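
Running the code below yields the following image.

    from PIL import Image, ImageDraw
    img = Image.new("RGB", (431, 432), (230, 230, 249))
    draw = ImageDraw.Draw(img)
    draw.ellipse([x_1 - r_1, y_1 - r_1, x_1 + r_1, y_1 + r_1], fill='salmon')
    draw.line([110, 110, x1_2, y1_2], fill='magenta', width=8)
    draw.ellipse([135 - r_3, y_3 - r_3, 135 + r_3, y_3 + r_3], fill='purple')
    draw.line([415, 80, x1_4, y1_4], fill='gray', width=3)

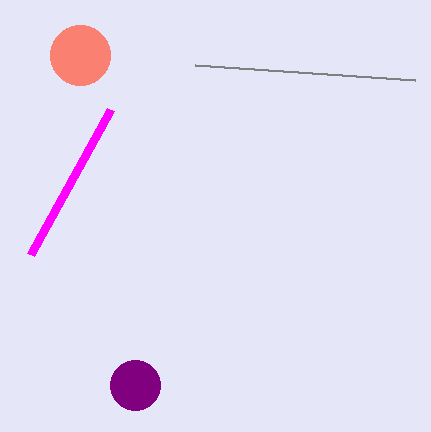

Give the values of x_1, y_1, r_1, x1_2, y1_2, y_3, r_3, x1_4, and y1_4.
x_1 = 80, y_1 = 55, r_1 = 30, x1_2 = 30, y1_2 = 255, y_3 = 385, r_3 = 25, x1_4 = 195, y1_4 = 65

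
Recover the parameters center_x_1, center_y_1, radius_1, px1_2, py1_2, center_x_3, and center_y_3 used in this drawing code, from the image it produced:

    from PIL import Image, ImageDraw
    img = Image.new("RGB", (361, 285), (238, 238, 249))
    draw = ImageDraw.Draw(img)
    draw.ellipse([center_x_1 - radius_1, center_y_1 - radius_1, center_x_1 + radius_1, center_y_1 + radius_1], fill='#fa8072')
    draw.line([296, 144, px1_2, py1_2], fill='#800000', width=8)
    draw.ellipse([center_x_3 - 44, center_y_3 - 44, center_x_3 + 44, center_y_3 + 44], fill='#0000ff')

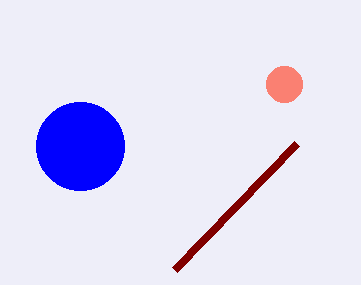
center_x_1 = 284, center_y_1 = 84, radius_1 = 18, px1_2 = 174, py1_2 = 270, center_x_3 = 80, center_y_3 = 146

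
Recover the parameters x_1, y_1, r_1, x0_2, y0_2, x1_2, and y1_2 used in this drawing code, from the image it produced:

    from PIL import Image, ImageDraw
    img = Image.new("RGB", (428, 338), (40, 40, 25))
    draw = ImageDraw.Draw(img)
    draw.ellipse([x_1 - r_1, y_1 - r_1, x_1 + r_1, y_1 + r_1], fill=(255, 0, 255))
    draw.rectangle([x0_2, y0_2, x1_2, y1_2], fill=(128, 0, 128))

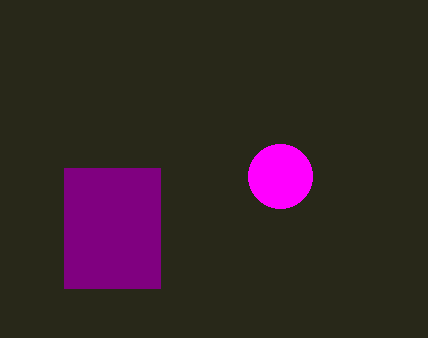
x_1 = 280; y_1 = 176; r_1 = 32; x0_2 = 64; y0_2 = 168; x1_2 = 160; y1_2 = 288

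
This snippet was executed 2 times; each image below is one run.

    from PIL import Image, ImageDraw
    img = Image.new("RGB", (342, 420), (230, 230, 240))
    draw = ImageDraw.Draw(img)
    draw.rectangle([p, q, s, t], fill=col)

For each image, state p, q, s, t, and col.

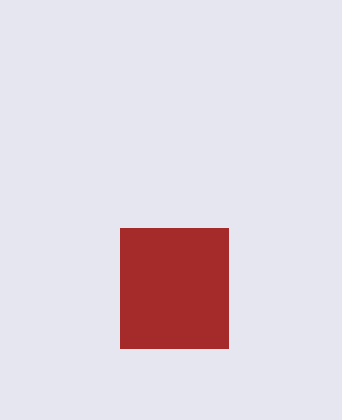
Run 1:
p = 120
q = 228
s = 228
t = 348
col = 'brown'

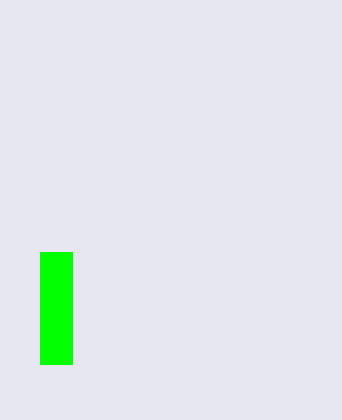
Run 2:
p = 40
q = 252
s = 72
t = 364
col = 'lime'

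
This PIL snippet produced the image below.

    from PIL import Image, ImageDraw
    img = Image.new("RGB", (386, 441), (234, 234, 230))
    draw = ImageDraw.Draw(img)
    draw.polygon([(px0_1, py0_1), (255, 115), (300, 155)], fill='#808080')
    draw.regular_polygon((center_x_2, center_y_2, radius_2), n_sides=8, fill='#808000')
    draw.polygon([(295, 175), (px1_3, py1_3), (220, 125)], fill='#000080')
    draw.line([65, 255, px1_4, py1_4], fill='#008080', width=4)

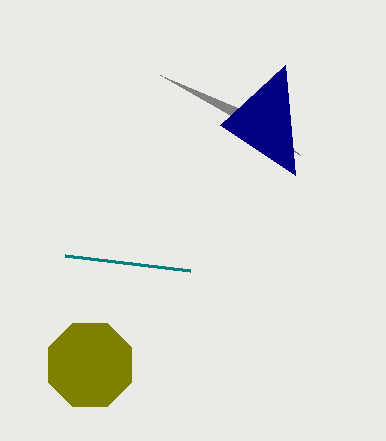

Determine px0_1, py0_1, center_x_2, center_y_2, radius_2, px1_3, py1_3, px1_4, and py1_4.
px0_1 = 160, py0_1 = 75, center_x_2 = 90, center_y_2 = 365, radius_2 = 45, px1_3 = 285, py1_3 = 65, px1_4 = 190, py1_4 = 270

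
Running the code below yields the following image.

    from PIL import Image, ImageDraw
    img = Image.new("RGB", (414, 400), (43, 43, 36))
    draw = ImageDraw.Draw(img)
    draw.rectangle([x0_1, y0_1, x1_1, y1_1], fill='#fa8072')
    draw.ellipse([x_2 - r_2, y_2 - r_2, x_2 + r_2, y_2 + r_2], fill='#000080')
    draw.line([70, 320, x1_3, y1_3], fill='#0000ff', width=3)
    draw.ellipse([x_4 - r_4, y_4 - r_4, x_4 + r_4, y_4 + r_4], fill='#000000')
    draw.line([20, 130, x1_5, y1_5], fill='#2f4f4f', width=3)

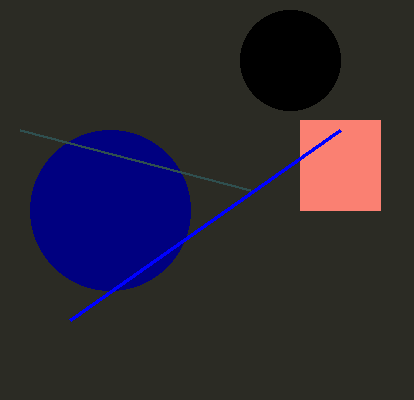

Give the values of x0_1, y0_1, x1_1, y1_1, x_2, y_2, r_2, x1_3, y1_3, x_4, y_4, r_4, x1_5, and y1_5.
x0_1 = 300; y0_1 = 120; x1_1 = 380; y1_1 = 210; x_2 = 110; y_2 = 210; r_2 = 80; x1_3 = 340; y1_3 = 130; x_4 = 290; y_4 = 60; r_4 = 50; x1_5 = 250; y1_5 = 190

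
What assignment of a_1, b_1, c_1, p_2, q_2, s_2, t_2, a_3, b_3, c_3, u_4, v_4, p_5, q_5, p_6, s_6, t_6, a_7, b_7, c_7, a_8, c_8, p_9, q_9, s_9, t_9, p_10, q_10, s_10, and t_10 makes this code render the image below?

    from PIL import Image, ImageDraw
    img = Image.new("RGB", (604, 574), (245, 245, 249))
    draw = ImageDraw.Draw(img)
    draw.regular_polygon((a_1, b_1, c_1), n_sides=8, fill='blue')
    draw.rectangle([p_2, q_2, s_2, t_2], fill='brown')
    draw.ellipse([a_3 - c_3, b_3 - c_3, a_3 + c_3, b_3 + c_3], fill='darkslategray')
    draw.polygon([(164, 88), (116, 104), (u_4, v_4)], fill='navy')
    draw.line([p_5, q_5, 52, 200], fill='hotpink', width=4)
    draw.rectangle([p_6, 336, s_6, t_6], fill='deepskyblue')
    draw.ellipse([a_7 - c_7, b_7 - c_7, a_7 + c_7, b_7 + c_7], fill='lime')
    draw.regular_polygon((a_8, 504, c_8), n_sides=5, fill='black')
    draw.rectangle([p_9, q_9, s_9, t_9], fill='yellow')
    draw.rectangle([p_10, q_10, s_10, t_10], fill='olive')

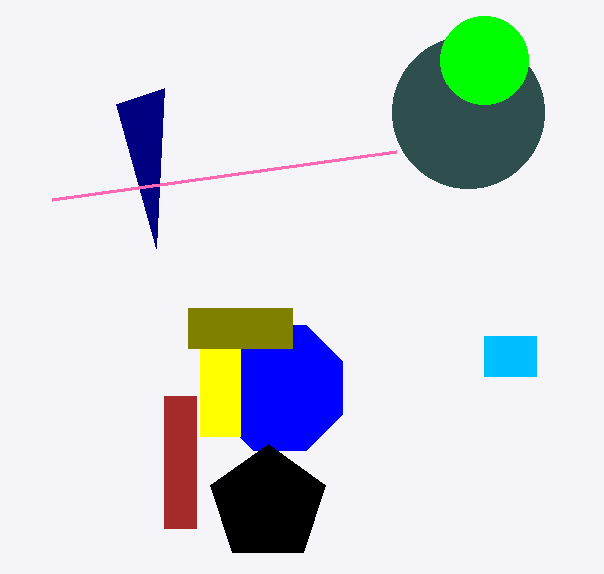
a_1 = 280; b_1 = 388; c_1 = 68; p_2 = 164; q_2 = 396; s_2 = 196; t_2 = 528; a_3 = 468; b_3 = 112; c_3 = 76; u_4 = 156; v_4 = 248; p_5 = 396; q_5 = 152; p_6 = 484; s_6 = 536; t_6 = 376; a_7 = 484; b_7 = 60; c_7 = 44; a_8 = 268; c_8 = 60; p_9 = 200; q_9 = 308; s_9 = 240; t_9 = 436; p_10 = 188; q_10 = 308; s_10 = 292; t_10 = 348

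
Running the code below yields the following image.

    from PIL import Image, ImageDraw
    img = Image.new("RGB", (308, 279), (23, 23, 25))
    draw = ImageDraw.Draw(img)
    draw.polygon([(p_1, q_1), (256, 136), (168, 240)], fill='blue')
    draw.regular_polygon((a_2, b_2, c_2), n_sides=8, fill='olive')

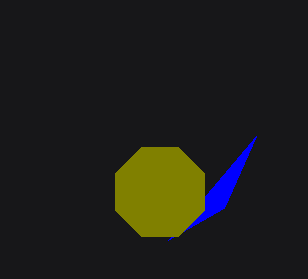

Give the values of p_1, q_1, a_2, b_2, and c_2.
p_1 = 224
q_1 = 208
a_2 = 160
b_2 = 192
c_2 = 48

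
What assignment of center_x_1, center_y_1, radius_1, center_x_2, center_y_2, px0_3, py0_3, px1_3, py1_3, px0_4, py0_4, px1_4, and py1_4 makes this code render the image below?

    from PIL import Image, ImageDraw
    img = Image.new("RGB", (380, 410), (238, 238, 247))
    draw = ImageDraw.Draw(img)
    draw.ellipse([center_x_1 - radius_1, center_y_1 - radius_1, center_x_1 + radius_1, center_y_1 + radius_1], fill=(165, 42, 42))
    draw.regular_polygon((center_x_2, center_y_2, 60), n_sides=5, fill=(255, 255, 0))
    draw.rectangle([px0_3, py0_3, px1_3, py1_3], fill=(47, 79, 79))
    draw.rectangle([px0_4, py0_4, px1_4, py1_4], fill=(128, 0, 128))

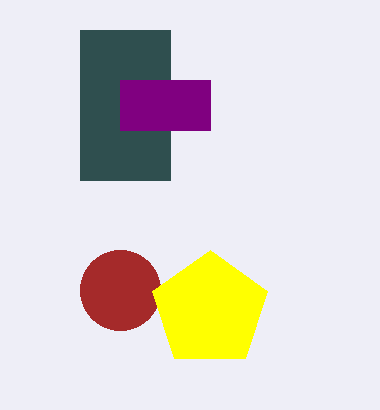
center_x_1 = 120
center_y_1 = 290
radius_1 = 40
center_x_2 = 210
center_y_2 = 310
px0_3 = 80
py0_3 = 30
px1_3 = 170
py1_3 = 180
px0_4 = 120
py0_4 = 80
px1_4 = 210
py1_4 = 130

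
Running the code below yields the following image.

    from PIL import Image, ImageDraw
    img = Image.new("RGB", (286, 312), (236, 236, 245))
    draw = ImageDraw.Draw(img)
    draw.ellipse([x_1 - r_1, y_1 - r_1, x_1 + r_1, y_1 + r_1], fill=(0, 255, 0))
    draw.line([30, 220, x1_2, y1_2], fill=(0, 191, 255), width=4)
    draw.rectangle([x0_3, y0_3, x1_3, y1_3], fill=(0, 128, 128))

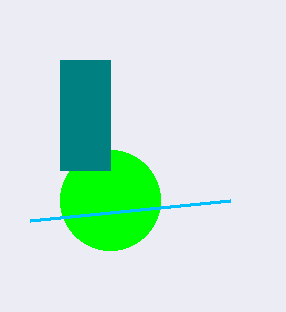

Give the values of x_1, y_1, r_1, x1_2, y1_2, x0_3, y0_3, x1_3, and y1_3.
x_1 = 110; y_1 = 200; r_1 = 50; x1_2 = 230; y1_2 = 200; x0_3 = 60; y0_3 = 60; x1_3 = 110; y1_3 = 170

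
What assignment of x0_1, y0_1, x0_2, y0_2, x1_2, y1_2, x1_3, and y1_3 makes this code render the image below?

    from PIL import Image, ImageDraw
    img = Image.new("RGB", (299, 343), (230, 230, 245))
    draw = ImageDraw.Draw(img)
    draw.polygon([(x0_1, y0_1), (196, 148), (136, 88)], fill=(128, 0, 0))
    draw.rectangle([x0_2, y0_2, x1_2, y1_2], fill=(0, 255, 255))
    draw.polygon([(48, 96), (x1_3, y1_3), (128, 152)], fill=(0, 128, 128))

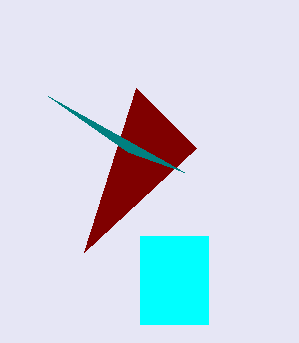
x0_1 = 84; y0_1 = 252; x0_2 = 140; y0_2 = 236; x1_2 = 208; y1_2 = 324; x1_3 = 184; y1_3 = 172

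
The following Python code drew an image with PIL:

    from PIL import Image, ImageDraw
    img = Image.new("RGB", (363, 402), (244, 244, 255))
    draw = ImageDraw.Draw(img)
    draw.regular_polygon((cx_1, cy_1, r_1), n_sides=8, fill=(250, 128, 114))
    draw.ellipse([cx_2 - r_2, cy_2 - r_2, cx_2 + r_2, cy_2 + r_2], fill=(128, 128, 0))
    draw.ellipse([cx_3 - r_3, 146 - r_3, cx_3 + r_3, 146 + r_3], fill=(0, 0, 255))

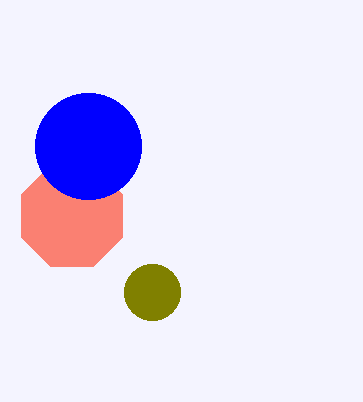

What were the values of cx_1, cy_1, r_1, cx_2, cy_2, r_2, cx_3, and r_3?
cx_1 = 72; cy_1 = 216; r_1 = 55; cx_2 = 152; cy_2 = 292; r_2 = 28; cx_3 = 88; r_3 = 53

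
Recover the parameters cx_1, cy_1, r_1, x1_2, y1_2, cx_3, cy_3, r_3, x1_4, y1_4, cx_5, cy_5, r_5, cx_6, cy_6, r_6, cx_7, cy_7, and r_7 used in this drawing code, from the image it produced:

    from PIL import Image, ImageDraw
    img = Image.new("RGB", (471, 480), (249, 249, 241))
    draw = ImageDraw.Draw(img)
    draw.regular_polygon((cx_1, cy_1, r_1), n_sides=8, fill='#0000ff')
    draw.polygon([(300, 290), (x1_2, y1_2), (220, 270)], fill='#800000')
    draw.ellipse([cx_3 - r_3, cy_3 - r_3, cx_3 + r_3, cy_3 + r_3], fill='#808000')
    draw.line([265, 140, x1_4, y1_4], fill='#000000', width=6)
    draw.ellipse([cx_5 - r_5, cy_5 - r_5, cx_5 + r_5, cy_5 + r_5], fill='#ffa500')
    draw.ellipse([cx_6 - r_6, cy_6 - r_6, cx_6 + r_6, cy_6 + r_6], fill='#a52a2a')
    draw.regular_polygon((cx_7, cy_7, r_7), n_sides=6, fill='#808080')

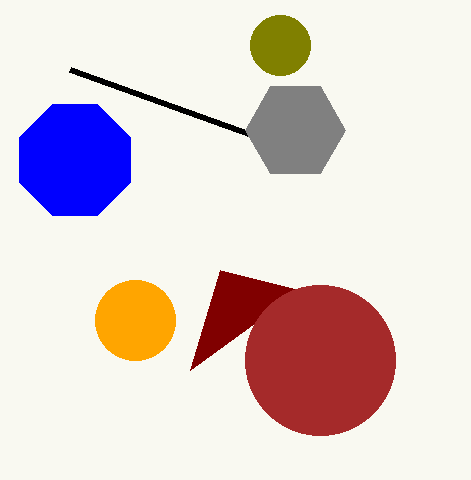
cx_1 = 75
cy_1 = 160
r_1 = 60
x1_2 = 190
y1_2 = 370
cx_3 = 280
cy_3 = 45
r_3 = 30
x1_4 = 70
y1_4 = 70
cx_5 = 135
cy_5 = 320
r_5 = 40
cx_6 = 320
cy_6 = 360
r_6 = 75
cx_7 = 295
cy_7 = 130
r_7 = 50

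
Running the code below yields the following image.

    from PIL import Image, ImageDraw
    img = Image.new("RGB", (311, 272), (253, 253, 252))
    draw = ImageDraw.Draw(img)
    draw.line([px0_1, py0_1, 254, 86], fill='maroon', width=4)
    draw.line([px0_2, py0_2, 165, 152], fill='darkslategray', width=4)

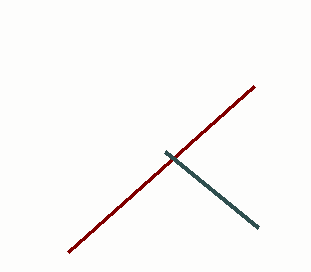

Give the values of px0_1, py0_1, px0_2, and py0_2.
px0_1 = 68, py0_1 = 252, px0_2 = 258, py0_2 = 228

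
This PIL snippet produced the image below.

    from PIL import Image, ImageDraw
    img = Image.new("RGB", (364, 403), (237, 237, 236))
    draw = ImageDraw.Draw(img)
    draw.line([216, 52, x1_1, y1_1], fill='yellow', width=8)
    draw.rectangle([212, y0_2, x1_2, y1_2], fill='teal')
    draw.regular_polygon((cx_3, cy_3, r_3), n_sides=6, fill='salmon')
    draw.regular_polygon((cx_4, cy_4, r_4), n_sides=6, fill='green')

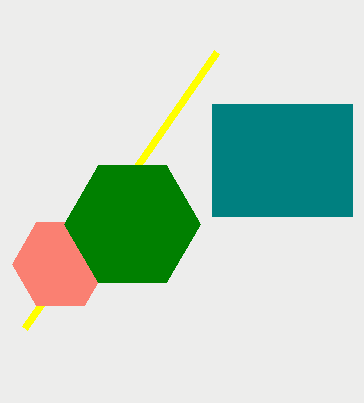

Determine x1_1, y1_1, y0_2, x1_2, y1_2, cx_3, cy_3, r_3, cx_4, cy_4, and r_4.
x1_1 = 24, y1_1 = 328, y0_2 = 104, x1_2 = 352, y1_2 = 216, cx_3 = 60, cy_3 = 264, r_3 = 48, cx_4 = 132, cy_4 = 224, r_4 = 68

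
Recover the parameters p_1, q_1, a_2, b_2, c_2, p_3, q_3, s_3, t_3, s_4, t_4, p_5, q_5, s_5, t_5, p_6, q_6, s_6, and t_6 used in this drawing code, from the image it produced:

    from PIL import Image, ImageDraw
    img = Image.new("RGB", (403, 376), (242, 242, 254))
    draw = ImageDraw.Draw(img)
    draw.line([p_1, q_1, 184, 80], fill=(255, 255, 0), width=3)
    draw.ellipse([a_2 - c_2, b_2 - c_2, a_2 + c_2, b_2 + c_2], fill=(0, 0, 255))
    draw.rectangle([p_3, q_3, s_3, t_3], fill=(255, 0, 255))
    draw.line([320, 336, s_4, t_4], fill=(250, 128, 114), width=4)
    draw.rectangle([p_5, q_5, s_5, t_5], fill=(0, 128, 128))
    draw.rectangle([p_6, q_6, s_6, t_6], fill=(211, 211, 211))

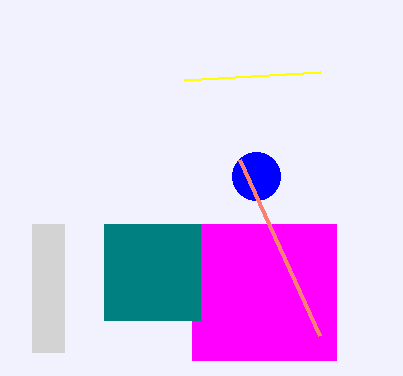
p_1 = 320
q_1 = 72
a_2 = 256
b_2 = 176
c_2 = 24
p_3 = 192
q_3 = 224
s_3 = 336
t_3 = 360
s_4 = 240
t_4 = 160
p_5 = 104
q_5 = 224
s_5 = 200
t_5 = 320
p_6 = 32
q_6 = 224
s_6 = 64
t_6 = 352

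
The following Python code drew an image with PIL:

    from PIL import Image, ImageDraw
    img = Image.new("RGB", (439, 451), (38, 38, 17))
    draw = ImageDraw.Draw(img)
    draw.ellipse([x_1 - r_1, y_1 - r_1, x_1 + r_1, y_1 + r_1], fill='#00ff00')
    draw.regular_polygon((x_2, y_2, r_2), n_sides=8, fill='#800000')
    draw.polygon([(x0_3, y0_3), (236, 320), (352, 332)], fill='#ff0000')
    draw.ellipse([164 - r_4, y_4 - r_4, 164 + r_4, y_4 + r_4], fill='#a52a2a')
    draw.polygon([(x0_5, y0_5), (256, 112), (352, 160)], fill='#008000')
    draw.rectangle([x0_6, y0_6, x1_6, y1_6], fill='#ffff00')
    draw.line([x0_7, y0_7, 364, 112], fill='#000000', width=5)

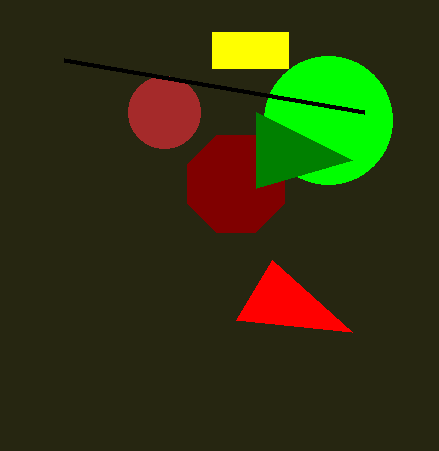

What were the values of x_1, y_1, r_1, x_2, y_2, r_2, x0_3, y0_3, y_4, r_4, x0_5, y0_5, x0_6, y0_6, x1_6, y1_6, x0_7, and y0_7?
x_1 = 328, y_1 = 120, r_1 = 64, x_2 = 236, y_2 = 184, r_2 = 52, x0_3 = 272, y0_3 = 260, y_4 = 112, r_4 = 36, x0_5 = 256, y0_5 = 188, x0_6 = 212, y0_6 = 32, x1_6 = 288, y1_6 = 68, x0_7 = 64, y0_7 = 60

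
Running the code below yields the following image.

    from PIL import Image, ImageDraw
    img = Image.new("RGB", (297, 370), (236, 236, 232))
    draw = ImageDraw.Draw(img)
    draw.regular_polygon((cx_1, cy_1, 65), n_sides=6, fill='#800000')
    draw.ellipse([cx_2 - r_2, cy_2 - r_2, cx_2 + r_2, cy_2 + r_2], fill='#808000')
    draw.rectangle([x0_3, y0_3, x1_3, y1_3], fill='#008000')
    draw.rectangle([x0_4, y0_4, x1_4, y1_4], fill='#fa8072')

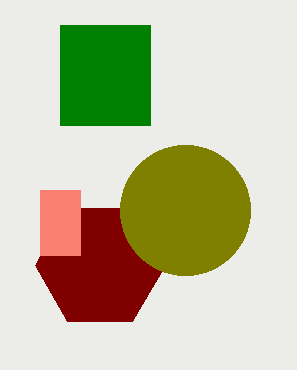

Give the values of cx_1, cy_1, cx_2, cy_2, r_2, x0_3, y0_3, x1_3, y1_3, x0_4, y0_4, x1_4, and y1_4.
cx_1 = 100
cy_1 = 265
cx_2 = 185
cy_2 = 210
r_2 = 65
x0_3 = 60
y0_3 = 25
x1_3 = 150
y1_3 = 125
x0_4 = 40
y0_4 = 190
x1_4 = 80
y1_4 = 255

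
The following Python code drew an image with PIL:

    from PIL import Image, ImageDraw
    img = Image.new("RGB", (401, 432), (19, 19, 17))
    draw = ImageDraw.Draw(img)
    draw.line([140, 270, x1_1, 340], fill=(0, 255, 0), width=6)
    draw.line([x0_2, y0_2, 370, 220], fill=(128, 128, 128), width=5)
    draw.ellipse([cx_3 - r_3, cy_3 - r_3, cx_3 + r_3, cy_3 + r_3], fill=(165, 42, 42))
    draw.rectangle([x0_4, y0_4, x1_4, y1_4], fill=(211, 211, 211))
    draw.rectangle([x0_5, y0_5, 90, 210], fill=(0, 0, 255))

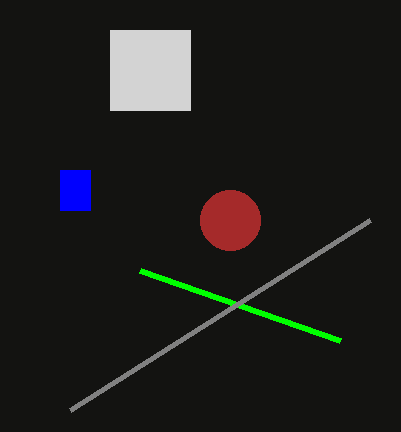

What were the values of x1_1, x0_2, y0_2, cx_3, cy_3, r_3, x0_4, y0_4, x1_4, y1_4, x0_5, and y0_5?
x1_1 = 340, x0_2 = 70, y0_2 = 410, cx_3 = 230, cy_3 = 220, r_3 = 30, x0_4 = 110, y0_4 = 30, x1_4 = 190, y1_4 = 110, x0_5 = 60, y0_5 = 170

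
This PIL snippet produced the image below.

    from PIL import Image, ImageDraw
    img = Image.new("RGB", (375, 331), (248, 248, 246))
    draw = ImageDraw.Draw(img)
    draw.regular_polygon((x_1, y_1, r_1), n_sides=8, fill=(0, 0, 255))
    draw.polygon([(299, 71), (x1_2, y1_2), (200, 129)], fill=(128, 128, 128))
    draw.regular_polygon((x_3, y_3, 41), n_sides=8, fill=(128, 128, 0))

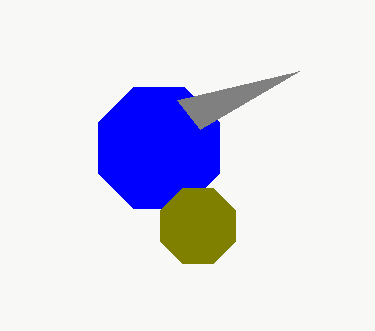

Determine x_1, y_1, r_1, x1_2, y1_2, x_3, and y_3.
x_1 = 159; y_1 = 148; r_1 = 66; x1_2 = 177; y1_2 = 100; x_3 = 198; y_3 = 226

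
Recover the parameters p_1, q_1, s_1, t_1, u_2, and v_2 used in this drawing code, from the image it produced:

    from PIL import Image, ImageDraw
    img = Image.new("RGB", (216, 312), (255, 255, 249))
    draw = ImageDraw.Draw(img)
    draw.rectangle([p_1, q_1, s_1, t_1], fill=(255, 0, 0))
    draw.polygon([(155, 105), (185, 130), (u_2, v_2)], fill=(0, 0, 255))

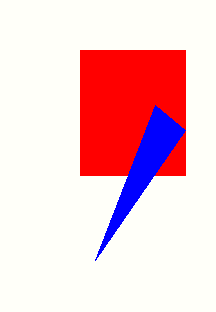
p_1 = 80, q_1 = 50, s_1 = 185, t_1 = 175, u_2 = 95, v_2 = 260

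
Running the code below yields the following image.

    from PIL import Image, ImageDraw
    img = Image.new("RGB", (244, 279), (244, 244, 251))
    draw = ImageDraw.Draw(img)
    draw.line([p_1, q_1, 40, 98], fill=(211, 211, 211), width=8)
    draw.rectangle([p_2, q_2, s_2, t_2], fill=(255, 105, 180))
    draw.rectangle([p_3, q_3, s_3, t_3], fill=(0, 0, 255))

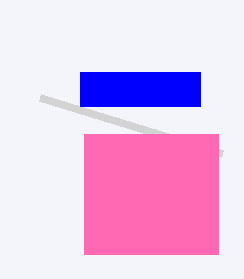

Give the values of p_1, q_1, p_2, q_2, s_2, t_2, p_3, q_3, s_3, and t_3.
p_1 = 222; q_1 = 154; p_2 = 84; q_2 = 134; s_2 = 218; t_2 = 254; p_3 = 80; q_3 = 72; s_3 = 200; t_3 = 106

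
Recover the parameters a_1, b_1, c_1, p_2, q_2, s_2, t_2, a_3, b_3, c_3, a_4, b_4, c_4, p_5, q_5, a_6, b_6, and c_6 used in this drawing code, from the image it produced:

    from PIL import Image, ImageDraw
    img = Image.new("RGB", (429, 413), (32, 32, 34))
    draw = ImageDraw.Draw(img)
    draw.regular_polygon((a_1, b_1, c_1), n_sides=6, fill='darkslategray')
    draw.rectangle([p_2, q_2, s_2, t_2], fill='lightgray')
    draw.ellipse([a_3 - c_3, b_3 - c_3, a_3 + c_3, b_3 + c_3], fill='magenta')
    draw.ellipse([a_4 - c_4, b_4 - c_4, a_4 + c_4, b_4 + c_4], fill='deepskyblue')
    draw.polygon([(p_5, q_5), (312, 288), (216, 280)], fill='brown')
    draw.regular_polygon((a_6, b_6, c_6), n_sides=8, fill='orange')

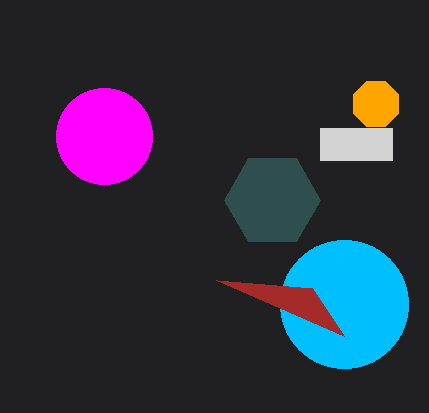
a_1 = 272; b_1 = 200; c_1 = 48; p_2 = 320; q_2 = 128; s_2 = 392; t_2 = 160; a_3 = 104; b_3 = 136; c_3 = 48; a_4 = 344; b_4 = 304; c_4 = 64; p_5 = 344; q_5 = 336; a_6 = 376; b_6 = 104; c_6 = 24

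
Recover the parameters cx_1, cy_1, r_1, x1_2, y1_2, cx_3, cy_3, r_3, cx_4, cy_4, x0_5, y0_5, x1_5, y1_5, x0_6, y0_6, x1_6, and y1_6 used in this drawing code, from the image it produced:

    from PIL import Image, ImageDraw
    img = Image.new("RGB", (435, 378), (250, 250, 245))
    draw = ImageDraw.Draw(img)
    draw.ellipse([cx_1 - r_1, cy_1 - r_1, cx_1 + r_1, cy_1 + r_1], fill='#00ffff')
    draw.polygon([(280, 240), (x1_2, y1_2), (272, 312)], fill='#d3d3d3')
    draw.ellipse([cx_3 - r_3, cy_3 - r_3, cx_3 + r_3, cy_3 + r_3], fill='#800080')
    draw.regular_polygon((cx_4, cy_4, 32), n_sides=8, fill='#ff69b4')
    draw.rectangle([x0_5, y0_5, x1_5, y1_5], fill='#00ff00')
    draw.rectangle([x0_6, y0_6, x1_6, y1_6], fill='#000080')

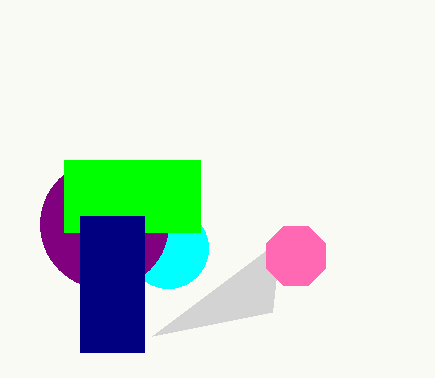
cx_1 = 168
cy_1 = 248
r_1 = 40
x1_2 = 152
y1_2 = 336
cx_3 = 104
cy_3 = 224
r_3 = 64
cx_4 = 296
cy_4 = 256
x0_5 = 64
y0_5 = 160
x1_5 = 200
y1_5 = 232
x0_6 = 80
y0_6 = 216
x1_6 = 144
y1_6 = 352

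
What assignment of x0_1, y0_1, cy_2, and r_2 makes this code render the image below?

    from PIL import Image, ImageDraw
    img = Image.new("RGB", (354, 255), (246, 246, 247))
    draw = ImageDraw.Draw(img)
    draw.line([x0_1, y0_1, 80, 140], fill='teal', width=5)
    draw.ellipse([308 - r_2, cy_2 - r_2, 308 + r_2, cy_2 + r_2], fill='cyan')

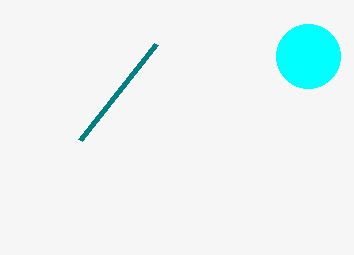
x0_1 = 156
y0_1 = 44
cy_2 = 56
r_2 = 32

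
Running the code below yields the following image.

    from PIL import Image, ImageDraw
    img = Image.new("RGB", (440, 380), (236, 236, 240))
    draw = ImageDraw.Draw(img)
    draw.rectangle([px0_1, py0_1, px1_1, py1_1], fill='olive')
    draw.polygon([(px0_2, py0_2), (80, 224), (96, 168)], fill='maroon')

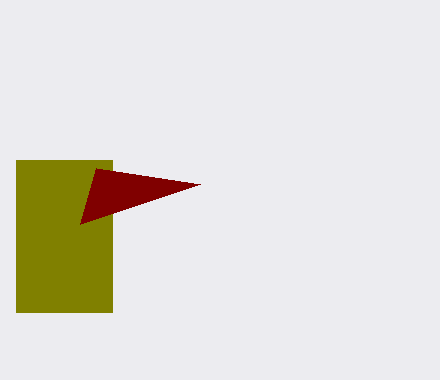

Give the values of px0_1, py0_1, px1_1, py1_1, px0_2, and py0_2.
px0_1 = 16
py0_1 = 160
px1_1 = 112
py1_1 = 312
px0_2 = 200
py0_2 = 184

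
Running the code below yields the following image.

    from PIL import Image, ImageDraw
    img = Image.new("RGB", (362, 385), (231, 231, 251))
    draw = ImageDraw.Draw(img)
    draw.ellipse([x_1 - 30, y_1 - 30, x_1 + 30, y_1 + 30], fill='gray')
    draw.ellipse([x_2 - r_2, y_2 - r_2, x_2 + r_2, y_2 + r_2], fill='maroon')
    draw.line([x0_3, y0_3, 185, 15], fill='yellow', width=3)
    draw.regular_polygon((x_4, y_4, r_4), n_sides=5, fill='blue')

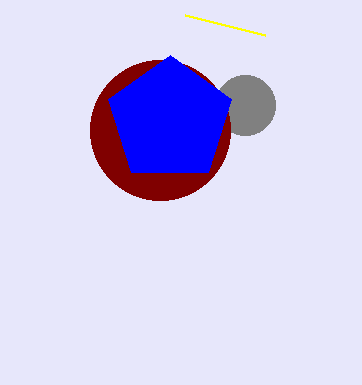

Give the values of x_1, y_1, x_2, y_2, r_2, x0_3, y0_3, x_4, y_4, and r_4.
x_1 = 245, y_1 = 105, x_2 = 160, y_2 = 130, r_2 = 70, x0_3 = 265, y0_3 = 35, x_4 = 170, y_4 = 120, r_4 = 65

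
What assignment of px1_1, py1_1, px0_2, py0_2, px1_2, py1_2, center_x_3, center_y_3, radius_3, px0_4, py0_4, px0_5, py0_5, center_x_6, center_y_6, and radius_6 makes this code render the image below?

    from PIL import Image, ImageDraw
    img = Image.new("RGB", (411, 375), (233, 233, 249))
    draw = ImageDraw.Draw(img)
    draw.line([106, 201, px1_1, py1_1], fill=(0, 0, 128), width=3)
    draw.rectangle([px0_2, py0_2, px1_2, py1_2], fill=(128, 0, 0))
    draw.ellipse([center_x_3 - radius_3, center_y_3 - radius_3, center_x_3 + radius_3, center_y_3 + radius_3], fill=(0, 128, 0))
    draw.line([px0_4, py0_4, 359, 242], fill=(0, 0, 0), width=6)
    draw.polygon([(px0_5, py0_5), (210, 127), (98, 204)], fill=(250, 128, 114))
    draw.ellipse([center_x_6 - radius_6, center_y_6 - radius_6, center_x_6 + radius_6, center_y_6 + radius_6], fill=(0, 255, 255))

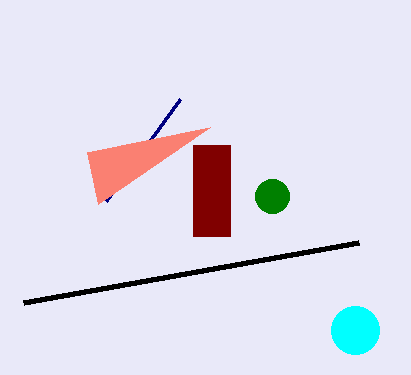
px1_1 = 180, py1_1 = 99, px0_2 = 193, py0_2 = 145, px1_2 = 230, py1_2 = 236, center_x_3 = 272, center_y_3 = 196, radius_3 = 17, px0_4 = 24, py0_4 = 302, px0_5 = 87, py0_5 = 152, center_x_6 = 355, center_y_6 = 330, radius_6 = 24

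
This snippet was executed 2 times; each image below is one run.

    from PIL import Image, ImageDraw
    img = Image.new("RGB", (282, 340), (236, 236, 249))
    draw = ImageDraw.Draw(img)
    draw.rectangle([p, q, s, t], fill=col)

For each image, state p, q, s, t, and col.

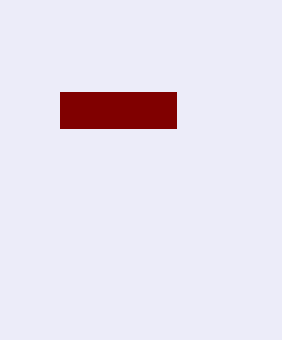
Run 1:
p = 60; q = 92; s = 176; t = 128; col = 'maroon'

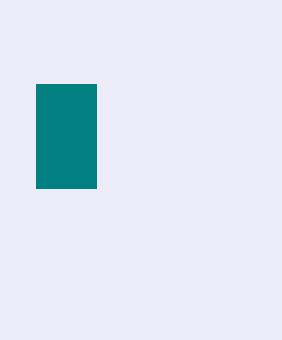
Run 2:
p = 36, q = 84, s = 96, t = 188, col = 'teal'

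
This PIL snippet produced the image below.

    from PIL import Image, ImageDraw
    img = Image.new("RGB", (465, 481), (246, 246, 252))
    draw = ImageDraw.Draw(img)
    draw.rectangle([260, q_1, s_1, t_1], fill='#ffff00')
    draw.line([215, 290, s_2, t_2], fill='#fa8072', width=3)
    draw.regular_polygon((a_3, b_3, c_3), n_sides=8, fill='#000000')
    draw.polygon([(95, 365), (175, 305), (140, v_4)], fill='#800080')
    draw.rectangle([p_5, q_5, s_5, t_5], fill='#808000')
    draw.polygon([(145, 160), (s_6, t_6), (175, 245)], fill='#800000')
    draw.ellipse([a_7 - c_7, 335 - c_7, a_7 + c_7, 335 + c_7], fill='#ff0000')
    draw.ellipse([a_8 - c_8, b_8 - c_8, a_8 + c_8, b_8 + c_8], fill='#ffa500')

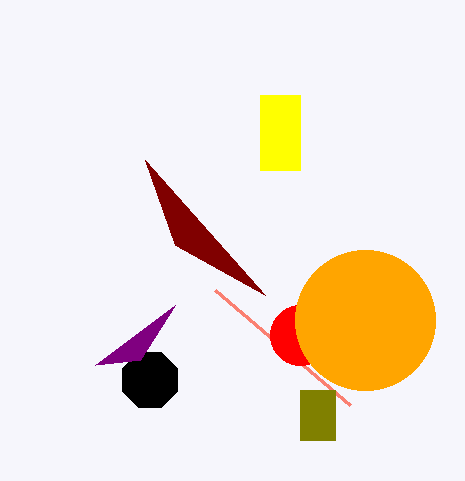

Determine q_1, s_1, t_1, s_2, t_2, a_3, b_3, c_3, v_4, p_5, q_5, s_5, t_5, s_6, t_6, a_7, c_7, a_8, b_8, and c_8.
q_1 = 95, s_1 = 300, t_1 = 170, s_2 = 350, t_2 = 405, a_3 = 150, b_3 = 380, c_3 = 30, v_4 = 360, p_5 = 300, q_5 = 390, s_5 = 335, t_5 = 440, s_6 = 265, t_6 = 295, a_7 = 300, c_7 = 30, a_8 = 365, b_8 = 320, c_8 = 70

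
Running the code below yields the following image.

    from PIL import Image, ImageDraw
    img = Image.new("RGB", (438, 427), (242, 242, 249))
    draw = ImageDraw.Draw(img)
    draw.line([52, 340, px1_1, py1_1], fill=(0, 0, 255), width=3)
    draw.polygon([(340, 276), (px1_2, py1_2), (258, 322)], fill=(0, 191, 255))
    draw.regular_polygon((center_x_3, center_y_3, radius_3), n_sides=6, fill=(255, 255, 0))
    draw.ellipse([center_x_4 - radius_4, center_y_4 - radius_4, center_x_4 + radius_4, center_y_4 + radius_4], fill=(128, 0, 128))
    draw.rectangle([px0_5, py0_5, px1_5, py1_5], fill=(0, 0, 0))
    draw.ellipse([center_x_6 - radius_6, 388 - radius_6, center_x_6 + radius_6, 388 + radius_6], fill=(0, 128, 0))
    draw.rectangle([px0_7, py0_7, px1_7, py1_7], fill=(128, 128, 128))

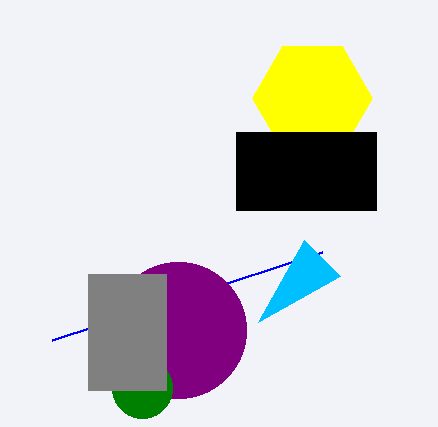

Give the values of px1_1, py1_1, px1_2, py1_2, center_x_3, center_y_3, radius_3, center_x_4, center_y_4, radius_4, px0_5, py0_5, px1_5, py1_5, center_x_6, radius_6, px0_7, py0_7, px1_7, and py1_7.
px1_1 = 322, py1_1 = 252, px1_2 = 304, py1_2 = 240, center_x_3 = 312, center_y_3 = 98, radius_3 = 60, center_x_4 = 178, center_y_4 = 330, radius_4 = 68, px0_5 = 236, py0_5 = 132, px1_5 = 376, py1_5 = 210, center_x_6 = 142, radius_6 = 30, px0_7 = 88, py0_7 = 274, px1_7 = 166, py1_7 = 390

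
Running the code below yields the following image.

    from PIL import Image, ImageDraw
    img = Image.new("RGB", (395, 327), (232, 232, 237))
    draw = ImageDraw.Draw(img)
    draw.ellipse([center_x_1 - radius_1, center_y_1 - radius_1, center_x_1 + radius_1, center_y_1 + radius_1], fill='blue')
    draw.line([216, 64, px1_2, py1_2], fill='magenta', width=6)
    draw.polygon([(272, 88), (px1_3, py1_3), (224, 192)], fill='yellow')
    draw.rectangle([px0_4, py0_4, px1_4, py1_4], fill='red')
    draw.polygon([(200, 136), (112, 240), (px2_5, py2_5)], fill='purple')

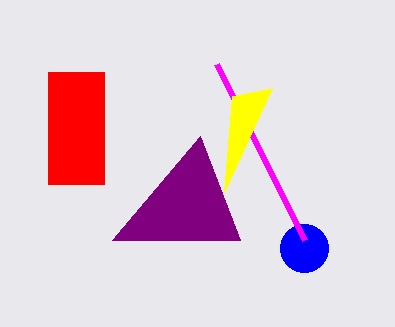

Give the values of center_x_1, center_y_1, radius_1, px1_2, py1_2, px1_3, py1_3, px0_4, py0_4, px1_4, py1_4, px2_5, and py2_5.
center_x_1 = 304, center_y_1 = 248, radius_1 = 24, px1_2 = 304, py1_2 = 240, px1_3 = 232, py1_3 = 96, px0_4 = 48, py0_4 = 72, px1_4 = 104, py1_4 = 184, px2_5 = 240, py2_5 = 240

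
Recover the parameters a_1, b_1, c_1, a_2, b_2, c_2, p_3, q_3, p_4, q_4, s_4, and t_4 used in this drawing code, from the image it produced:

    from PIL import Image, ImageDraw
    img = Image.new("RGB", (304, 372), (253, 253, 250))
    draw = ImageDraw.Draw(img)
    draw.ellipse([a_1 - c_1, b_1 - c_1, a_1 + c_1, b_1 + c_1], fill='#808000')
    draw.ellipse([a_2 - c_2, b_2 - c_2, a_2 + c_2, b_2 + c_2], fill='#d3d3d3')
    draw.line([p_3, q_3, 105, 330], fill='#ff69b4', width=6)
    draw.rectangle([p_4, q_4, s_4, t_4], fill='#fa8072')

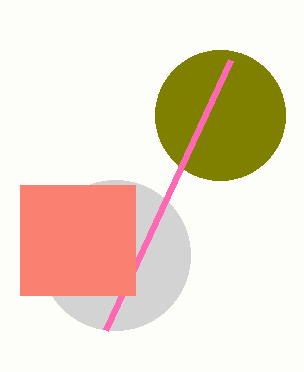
a_1 = 220
b_1 = 115
c_1 = 65
a_2 = 115
b_2 = 255
c_2 = 75
p_3 = 230
q_3 = 60
p_4 = 20
q_4 = 185
s_4 = 135
t_4 = 295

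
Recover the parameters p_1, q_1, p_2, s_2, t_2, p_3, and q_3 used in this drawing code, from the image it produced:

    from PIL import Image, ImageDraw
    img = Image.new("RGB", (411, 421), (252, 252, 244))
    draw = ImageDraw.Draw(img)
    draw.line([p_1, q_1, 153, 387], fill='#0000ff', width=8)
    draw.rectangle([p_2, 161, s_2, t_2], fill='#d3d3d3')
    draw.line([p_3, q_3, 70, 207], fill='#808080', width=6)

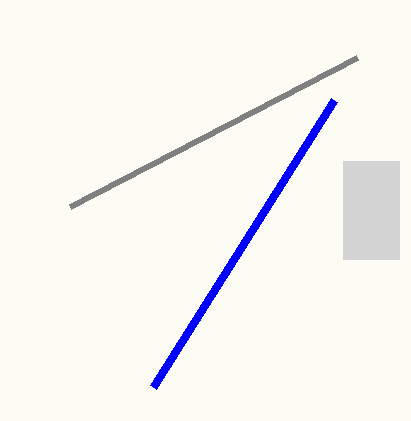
p_1 = 334; q_1 = 100; p_2 = 343; s_2 = 399; t_2 = 259; p_3 = 357; q_3 = 58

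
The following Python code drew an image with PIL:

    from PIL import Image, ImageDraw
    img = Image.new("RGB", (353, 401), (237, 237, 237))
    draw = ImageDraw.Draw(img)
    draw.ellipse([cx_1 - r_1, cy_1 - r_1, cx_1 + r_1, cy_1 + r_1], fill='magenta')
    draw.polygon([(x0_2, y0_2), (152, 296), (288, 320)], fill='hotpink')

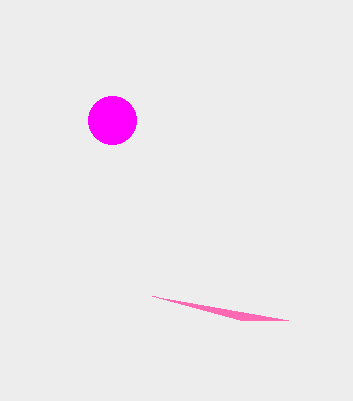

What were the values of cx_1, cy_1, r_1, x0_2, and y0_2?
cx_1 = 112
cy_1 = 120
r_1 = 24
x0_2 = 240
y0_2 = 320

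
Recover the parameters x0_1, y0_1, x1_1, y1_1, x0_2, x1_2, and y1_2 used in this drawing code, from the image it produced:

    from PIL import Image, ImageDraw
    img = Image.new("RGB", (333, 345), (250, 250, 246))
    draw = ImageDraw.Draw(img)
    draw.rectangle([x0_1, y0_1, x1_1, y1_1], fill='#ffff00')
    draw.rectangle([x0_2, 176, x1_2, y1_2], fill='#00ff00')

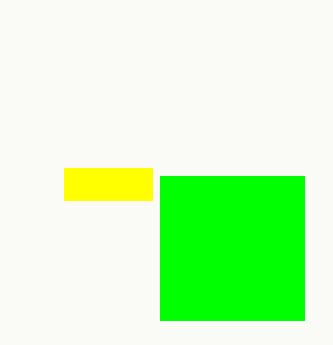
x0_1 = 64; y0_1 = 168; x1_1 = 152; y1_1 = 200; x0_2 = 160; x1_2 = 304; y1_2 = 320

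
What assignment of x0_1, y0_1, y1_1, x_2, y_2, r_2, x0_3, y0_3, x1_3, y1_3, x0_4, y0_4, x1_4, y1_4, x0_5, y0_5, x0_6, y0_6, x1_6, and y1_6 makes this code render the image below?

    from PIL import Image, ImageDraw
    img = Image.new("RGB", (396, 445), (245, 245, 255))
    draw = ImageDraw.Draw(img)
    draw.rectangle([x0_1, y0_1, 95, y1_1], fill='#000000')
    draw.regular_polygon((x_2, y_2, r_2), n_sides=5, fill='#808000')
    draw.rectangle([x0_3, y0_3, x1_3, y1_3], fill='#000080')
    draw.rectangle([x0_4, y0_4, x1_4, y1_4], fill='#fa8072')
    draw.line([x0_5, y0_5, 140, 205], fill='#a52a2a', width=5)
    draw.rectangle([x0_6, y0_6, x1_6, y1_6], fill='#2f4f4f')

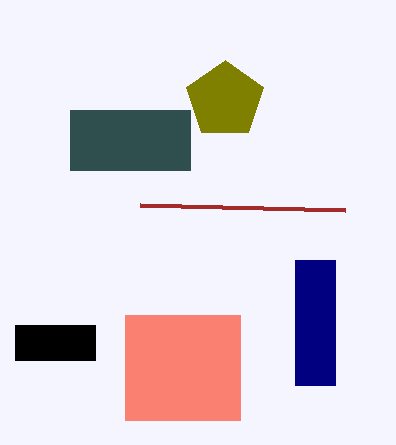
x0_1 = 15, y0_1 = 325, y1_1 = 360, x_2 = 225, y_2 = 100, r_2 = 40, x0_3 = 295, y0_3 = 260, x1_3 = 335, y1_3 = 385, x0_4 = 125, y0_4 = 315, x1_4 = 240, y1_4 = 420, x0_5 = 345, y0_5 = 210, x0_6 = 70, y0_6 = 110, x1_6 = 190, y1_6 = 170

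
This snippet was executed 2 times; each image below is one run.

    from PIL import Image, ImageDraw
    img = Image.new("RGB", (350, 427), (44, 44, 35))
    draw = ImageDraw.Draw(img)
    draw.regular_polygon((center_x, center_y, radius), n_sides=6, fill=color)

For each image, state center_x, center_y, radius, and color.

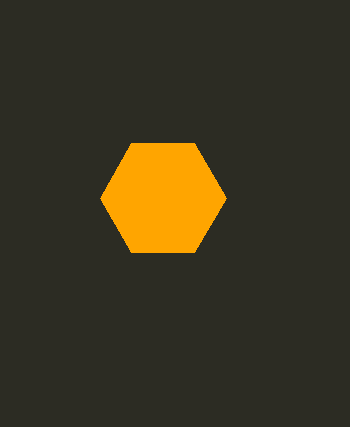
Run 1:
center_x = 163, center_y = 198, radius = 63, color = 'orange'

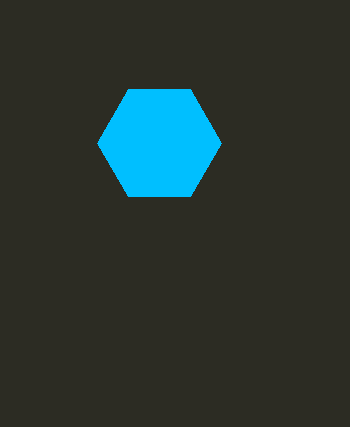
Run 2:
center_x = 159
center_y = 143
radius = 62
color = 'deepskyblue'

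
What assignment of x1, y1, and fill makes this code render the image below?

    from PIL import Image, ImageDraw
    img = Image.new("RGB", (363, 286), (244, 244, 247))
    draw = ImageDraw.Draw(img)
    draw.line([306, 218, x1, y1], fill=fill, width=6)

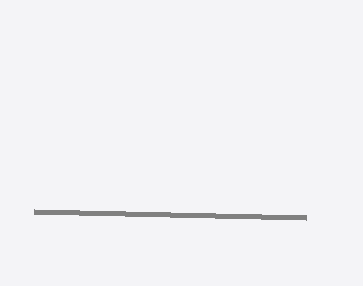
x1 = 34
y1 = 212
fill = 'gray'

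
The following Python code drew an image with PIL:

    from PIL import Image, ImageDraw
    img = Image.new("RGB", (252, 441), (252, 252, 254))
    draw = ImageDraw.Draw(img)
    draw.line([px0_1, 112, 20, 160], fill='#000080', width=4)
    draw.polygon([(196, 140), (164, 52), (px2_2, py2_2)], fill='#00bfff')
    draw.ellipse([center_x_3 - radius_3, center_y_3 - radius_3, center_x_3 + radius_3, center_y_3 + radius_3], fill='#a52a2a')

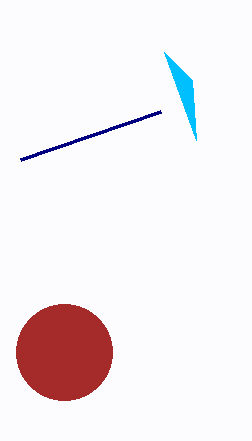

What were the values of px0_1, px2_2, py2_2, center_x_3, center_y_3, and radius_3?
px0_1 = 160
px2_2 = 192
py2_2 = 80
center_x_3 = 64
center_y_3 = 352
radius_3 = 48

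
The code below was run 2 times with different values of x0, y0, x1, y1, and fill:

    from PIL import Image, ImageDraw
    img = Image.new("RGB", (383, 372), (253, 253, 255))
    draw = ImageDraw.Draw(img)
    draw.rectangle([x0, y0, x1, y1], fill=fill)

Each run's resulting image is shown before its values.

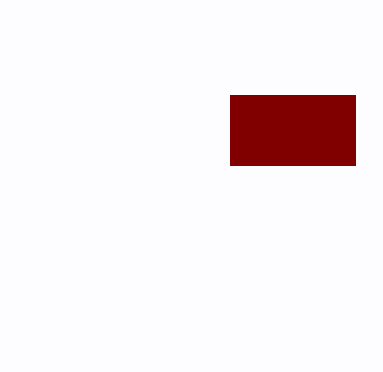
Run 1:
x0 = 230
y0 = 95
x1 = 355
y1 = 165
fill = 'maroon'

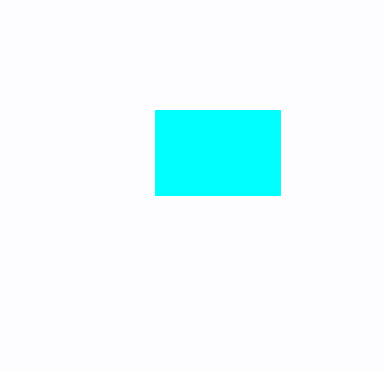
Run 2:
x0 = 155
y0 = 110
x1 = 280
y1 = 195
fill = 'cyan'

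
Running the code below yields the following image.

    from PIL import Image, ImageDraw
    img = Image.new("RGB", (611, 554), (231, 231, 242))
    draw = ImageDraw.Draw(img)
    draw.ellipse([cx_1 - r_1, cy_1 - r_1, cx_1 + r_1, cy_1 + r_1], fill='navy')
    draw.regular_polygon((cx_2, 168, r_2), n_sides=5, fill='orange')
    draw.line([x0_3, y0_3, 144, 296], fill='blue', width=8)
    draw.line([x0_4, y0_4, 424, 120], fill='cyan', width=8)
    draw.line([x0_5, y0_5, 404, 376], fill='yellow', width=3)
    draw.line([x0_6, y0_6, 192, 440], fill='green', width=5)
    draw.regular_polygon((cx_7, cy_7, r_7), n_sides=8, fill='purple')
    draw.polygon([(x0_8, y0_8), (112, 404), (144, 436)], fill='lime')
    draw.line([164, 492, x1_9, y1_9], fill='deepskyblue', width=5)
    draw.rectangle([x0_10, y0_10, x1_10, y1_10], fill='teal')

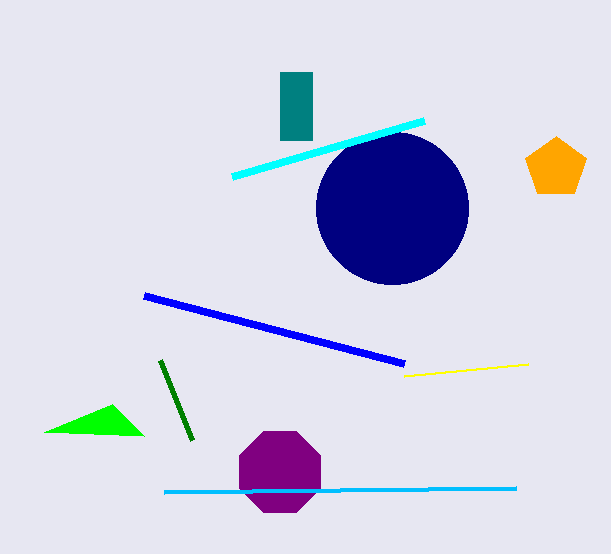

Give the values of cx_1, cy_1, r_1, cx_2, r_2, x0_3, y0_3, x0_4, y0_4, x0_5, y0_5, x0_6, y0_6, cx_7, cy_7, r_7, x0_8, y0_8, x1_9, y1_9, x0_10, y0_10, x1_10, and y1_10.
cx_1 = 392
cy_1 = 208
r_1 = 76
cx_2 = 556
r_2 = 32
x0_3 = 404
y0_3 = 364
x0_4 = 232
y0_4 = 176
x0_5 = 528
y0_5 = 364
x0_6 = 160
y0_6 = 360
cx_7 = 280
cy_7 = 472
r_7 = 44
x0_8 = 44
y0_8 = 432
x1_9 = 516
y1_9 = 488
x0_10 = 280
y0_10 = 72
x1_10 = 312
y1_10 = 140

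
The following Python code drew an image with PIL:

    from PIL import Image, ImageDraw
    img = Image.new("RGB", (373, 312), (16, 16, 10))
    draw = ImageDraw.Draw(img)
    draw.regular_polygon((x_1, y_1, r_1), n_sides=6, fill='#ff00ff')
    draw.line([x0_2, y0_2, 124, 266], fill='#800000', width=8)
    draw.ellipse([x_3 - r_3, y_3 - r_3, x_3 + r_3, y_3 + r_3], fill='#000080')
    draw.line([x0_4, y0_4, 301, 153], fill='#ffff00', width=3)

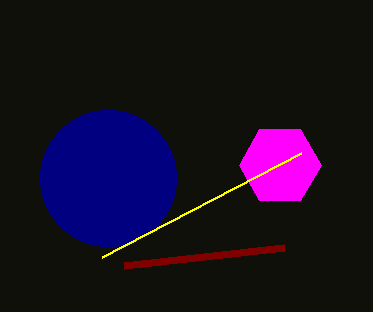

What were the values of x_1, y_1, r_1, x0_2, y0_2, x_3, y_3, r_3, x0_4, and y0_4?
x_1 = 280, y_1 = 165, r_1 = 41, x0_2 = 284, y0_2 = 248, x_3 = 108, y_3 = 178, r_3 = 68, x0_4 = 102, y0_4 = 257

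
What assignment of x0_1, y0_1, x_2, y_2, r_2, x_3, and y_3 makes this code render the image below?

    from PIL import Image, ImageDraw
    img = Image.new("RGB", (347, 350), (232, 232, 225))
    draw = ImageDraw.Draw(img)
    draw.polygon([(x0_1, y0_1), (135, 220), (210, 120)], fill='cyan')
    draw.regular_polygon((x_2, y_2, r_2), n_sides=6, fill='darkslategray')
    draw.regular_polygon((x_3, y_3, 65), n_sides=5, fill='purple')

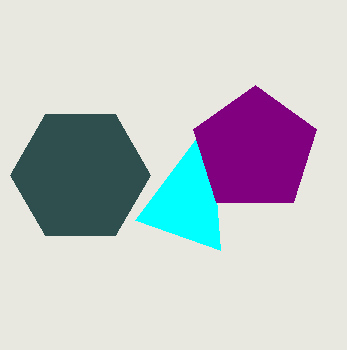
x0_1 = 220
y0_1 = 250
x_2 = 80
y_2 = 175
r_2 = 70
x_3 = 255
y_3 = 150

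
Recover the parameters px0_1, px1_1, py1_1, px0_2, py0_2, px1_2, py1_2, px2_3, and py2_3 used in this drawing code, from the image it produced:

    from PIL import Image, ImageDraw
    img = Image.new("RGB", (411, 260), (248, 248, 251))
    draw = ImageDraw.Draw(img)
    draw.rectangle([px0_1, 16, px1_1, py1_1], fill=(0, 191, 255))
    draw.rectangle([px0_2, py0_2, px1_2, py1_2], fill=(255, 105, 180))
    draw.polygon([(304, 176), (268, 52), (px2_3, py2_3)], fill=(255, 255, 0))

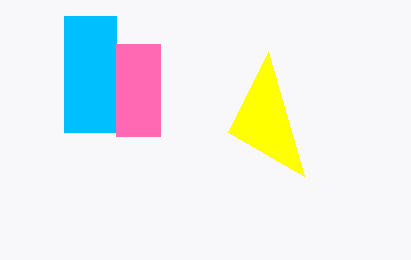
px0_1 = 64; px1_1 = 116; py1_1 = 132; px0_2 = 116; py0_2 = 44; px1_2 = 160; py1_2 = 136; px2_3 = 228; py2_3 = 132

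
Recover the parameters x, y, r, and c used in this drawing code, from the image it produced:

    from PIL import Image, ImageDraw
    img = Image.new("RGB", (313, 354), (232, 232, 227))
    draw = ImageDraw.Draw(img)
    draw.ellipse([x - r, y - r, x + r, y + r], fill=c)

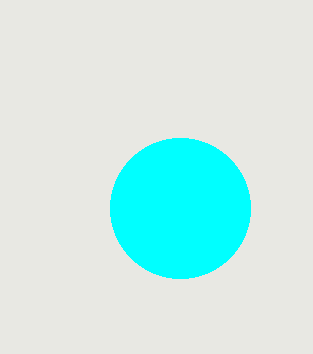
x = 180
y = 208
r = 70
c = 'cyan'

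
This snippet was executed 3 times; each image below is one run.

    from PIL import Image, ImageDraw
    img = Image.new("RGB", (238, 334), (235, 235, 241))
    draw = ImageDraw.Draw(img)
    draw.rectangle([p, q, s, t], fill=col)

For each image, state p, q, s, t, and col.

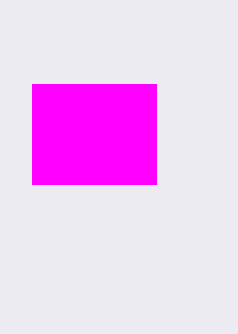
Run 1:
p = 32, q = 84, s = 156, t = 184, col = 'magenta'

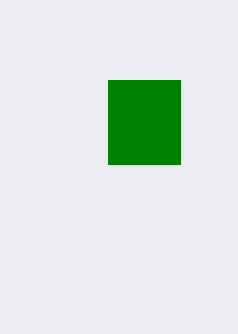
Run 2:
p = 108; q = 80; s = 180; t = 164; col = 'green'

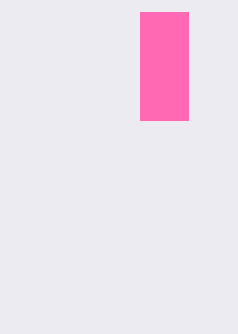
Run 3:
p = 140
q = 12
s = 188
t = 120
col = 'hotpink'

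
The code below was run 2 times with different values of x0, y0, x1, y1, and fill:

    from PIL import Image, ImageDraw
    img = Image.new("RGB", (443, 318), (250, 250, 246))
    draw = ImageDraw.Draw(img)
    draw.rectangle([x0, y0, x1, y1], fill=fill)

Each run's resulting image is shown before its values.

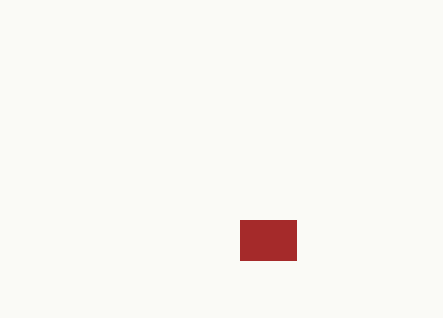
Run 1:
x0 = 240
y0 = 220
x1 = 296
y1 = 260
fill = 'brown'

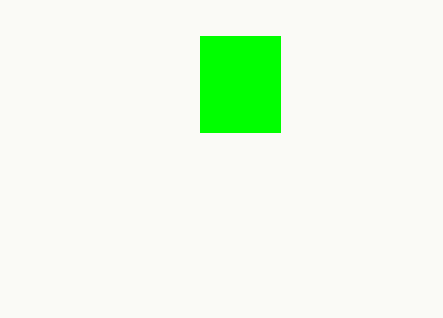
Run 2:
x0 = 200
y0 = 36
x1 = 280
y1 = 132
fill = 'lime'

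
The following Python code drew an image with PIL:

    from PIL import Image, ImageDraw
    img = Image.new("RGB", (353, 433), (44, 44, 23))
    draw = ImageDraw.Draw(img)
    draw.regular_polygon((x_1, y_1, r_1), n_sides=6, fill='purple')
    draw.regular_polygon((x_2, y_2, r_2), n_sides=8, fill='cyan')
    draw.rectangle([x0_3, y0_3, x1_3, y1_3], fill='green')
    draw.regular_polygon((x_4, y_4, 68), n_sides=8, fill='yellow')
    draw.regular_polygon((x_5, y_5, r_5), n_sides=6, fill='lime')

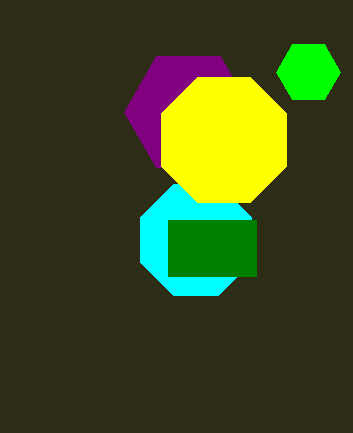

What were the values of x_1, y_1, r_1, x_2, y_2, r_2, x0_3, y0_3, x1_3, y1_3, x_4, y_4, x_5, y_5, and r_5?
x_1 = 188
y_1 = 112
r_1 = 64
x_2 = 196
y_2 = 240
r_2 = 60
x0_3 = 168
y0_3 = 220
x1_3 = 256
y1_3 = 276
x_4 = 224
y_4 = 140
x_5 = 308
y_5 = 72
r_5 = 32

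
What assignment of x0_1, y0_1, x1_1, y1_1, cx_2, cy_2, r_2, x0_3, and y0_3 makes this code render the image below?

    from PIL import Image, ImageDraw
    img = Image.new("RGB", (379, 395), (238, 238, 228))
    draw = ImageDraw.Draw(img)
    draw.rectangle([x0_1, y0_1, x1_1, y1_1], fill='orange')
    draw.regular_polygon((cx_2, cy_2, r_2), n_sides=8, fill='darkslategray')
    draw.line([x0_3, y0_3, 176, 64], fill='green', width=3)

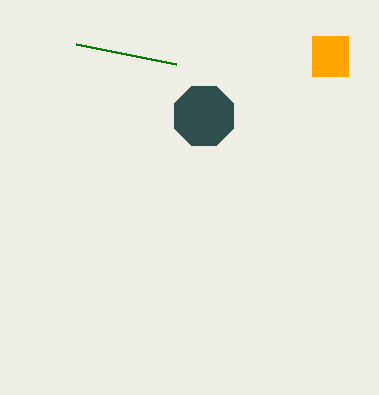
x0_1 = 312; y0_1 = 36; x1_1 = 348; y1_1 = 76; cx_2 = 204; cy_2 = 116; r_2 = 32; x0_3 = 76; y0_3 = 44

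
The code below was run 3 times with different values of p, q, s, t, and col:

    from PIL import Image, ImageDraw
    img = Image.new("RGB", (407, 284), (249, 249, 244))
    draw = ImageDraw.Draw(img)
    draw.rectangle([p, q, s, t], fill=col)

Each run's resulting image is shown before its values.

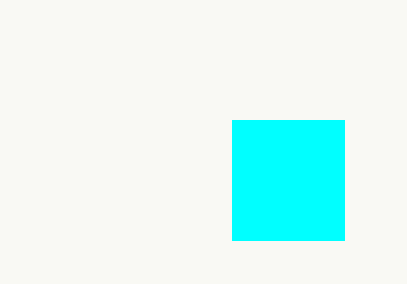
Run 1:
p = 232; q = 120; s = 344; t = 240; col = 'cyan'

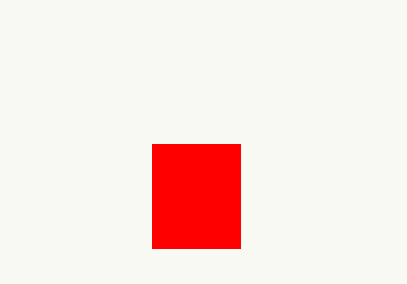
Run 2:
p = 152
q = 144
s = 240
t = 248
col = 'red'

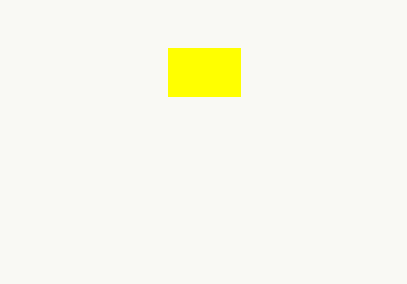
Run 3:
p = 168, q = 48, s = 240, t = 96, col = 'yellow'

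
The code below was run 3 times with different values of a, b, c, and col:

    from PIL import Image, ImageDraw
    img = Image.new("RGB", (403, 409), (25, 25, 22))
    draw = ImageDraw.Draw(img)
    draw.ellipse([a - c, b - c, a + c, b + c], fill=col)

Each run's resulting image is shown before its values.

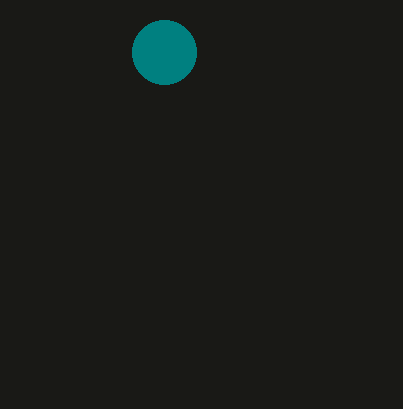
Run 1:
a = 164, b = 52, c = 32, col = 'teal'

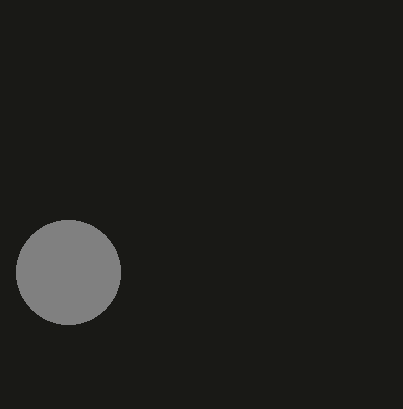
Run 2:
a = 68, b = 272, c = 52, col = 'gray'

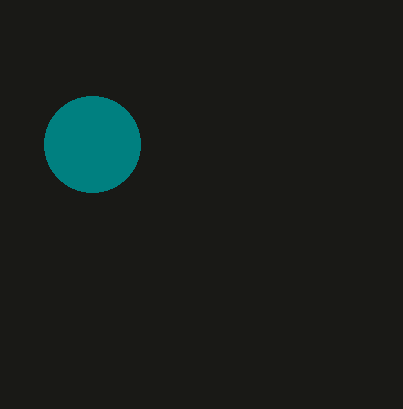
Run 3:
a = 92, b = 144, c = 48, col = 'teal'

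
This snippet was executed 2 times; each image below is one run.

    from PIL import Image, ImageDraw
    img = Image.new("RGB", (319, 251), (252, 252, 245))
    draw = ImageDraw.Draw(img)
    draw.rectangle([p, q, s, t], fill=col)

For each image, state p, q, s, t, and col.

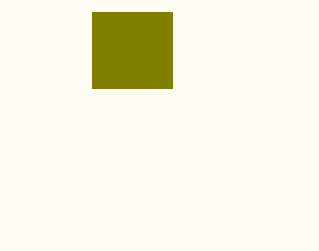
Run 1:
p = 92, q = 12, s = 172, t = 88, col = 'olive'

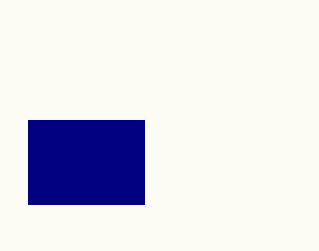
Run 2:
p = 28, q = 120, s = 144, t = 204, col = 'navy'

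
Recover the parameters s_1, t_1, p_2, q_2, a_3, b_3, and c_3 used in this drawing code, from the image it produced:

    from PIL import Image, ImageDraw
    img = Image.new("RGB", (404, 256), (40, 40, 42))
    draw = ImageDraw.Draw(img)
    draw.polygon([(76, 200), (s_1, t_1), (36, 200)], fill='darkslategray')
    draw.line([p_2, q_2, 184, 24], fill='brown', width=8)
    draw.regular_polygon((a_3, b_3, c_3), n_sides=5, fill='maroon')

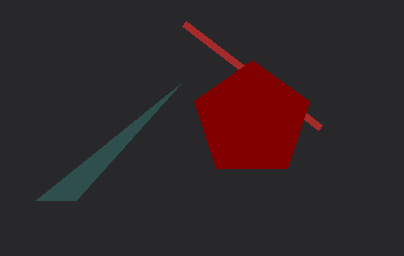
s_1 = 180; t_1 = 84; p_2 = 320; q_2 = 128; a_3 = 252; b_3 = 120; c_3 = 60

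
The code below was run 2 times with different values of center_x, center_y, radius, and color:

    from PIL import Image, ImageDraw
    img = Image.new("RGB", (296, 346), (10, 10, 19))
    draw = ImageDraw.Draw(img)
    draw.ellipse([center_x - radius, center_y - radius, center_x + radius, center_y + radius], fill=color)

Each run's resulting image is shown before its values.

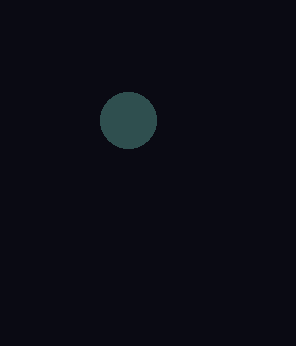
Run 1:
center_x = 128, center_y = 120, radius = 28, color = 'darkslategray'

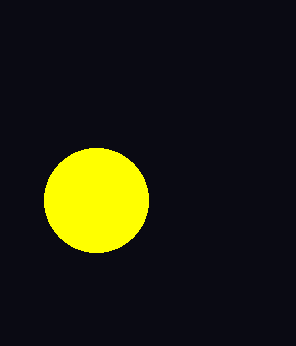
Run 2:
center_x = 96
center_y = 200
radius = 52
color = 'yellow'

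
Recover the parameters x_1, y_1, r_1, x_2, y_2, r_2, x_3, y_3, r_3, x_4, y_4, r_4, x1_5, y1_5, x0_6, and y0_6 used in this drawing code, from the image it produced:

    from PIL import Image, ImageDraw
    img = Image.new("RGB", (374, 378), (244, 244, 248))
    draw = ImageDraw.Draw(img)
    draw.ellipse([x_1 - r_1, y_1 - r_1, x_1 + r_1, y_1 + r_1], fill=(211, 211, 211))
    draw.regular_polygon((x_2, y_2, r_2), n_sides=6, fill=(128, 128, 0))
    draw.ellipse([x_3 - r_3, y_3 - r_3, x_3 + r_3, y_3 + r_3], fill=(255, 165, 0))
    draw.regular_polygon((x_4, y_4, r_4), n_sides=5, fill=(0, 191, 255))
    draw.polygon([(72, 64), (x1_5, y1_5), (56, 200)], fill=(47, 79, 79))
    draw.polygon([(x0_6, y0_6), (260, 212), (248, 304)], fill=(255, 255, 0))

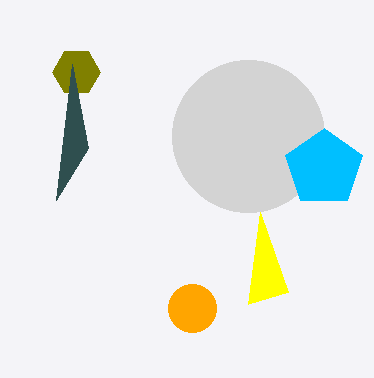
x_1 = 248
y_1 = 136
r_1 = 76
x_2 = 76
y_2 = 72
r_2 = 24
x_3 = 192
y_3 = 308
r_3 = 24
x_4 = 324
y_4 = 168
r_4 = 40
x1_5 = 88
y1_5 = 148
x0_6 = 288
y0_6 = 292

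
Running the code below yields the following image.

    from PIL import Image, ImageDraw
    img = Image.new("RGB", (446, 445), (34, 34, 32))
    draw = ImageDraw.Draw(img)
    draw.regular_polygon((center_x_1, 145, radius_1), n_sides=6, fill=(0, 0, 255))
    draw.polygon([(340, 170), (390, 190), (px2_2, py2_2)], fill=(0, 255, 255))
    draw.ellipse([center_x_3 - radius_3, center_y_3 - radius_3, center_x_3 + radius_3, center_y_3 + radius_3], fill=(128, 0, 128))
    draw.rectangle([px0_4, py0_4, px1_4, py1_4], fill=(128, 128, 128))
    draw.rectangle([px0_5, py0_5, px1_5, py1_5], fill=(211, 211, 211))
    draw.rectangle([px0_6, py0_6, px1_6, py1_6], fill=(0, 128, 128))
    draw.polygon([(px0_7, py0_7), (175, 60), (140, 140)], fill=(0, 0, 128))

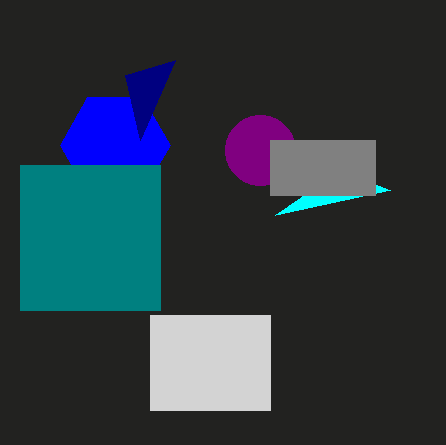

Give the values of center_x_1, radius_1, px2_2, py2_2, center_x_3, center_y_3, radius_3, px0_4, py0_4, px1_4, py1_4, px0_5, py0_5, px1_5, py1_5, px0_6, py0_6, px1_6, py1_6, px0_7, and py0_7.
center_x_1 = 115; radius_1 = 55; px2_2 = 275; py2_2 = 215; center_x_3 = 260; center_y_3 = 150; radius_3 = 35; px0_4 = 270; py0_4 = 140; px1_4 = 375; py1_4 = 195; px0_5 = 150; py0_5 = 315; px1_5 = 270; py1_5 = 410; px0_6 = 20; py0_6 = 165; px1_6 = 160; py1_6 = 310; px0_7 = 125; py0_7 = 75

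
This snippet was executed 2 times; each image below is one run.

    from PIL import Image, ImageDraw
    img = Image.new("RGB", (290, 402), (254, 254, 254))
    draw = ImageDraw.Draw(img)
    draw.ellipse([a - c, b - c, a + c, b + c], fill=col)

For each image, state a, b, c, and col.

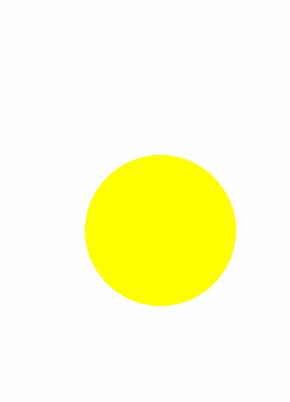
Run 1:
a = 160, b = 230, c = 75, col = 'yellow'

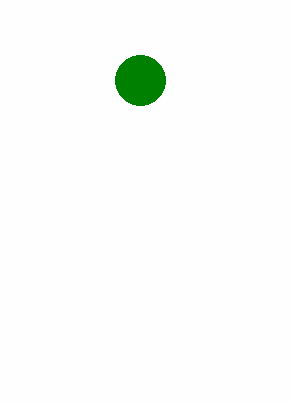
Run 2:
a = 140; b = 80; c = 25; col = 'green'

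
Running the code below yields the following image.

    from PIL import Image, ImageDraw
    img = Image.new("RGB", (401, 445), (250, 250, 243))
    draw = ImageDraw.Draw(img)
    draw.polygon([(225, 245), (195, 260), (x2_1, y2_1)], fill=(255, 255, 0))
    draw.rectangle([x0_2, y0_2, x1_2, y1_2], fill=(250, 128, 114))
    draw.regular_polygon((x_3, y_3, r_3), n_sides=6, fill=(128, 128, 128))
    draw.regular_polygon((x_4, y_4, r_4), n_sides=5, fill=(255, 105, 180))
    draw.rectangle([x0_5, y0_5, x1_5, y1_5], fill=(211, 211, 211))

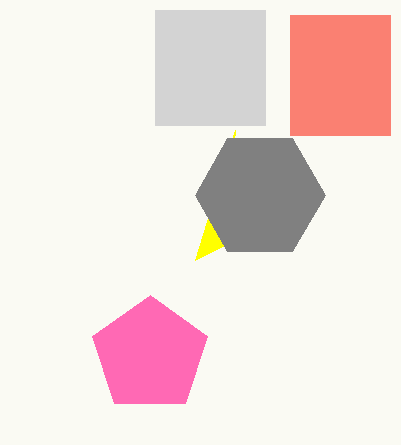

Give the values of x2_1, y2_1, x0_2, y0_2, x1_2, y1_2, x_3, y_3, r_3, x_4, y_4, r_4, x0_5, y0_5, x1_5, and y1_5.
x2_1 = 235
y2_1 = 130
x0_2 = 290
y0_2 = 15
x1_2 = 390
y1_2 = 135
x_3 = 260
y_3 = 195
r_3 = 65
x_4 = 150
y_4 = 355
r_4 = 60
x0_5 = 155
y0_5 = 10
x1_5 = 265
y1_5 = 125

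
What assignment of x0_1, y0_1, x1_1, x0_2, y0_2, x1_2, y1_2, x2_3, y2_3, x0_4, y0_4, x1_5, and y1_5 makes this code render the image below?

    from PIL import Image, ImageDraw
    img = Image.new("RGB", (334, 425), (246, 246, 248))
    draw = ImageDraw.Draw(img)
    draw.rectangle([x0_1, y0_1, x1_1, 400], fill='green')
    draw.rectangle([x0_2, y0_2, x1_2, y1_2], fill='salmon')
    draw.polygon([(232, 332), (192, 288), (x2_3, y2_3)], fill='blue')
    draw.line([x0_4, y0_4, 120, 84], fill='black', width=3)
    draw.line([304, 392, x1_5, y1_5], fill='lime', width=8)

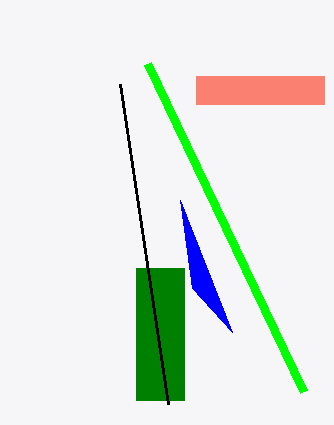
x0_1 = 136
y0_1 = 268
x1_1 = 184
x0_2 = 196
y0_2 = 76
x1_2 = 324
y1_2 = 104
x2_3 = 180
y2_3 = 200
x0_4 = 168
y0_4 = 404
x1_5 = 148
y1_5 = 64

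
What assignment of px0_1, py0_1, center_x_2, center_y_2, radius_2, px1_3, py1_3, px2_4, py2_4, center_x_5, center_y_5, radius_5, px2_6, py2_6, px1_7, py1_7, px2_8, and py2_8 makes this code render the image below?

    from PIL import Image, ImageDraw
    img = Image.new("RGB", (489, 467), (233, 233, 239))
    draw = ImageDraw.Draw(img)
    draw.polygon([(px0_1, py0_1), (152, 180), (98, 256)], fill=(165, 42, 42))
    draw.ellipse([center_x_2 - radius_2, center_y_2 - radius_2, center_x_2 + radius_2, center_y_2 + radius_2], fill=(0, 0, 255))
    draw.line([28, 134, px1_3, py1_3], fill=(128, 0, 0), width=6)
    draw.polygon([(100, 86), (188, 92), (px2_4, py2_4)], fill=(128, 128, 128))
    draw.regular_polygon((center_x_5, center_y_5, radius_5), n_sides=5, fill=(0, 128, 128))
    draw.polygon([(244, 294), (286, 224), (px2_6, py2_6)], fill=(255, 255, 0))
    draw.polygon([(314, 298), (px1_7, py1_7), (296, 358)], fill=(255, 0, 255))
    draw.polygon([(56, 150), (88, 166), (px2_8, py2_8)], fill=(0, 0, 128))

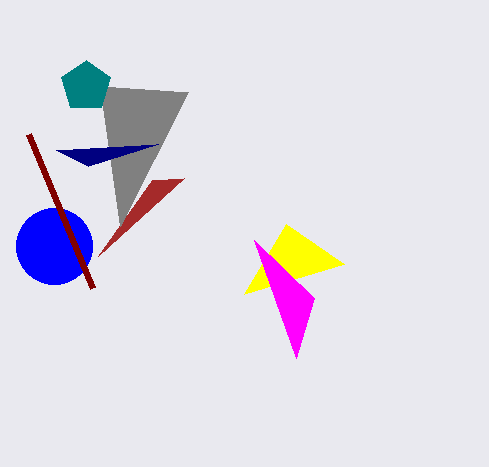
px0_1 = 184
py0_1 = 178
center_x_2 = 54
center_y_2 = 246
radius_2 = 38
px1_3 = 92
py1_3 = 288
px2_4 = 120
py2_4 = 226
center_x_5 = 86
center_y_5 = 86
radius_5 = 26
px2_6 = 344
py2_6 = 264
px1_7 = 254
py1_7 = 240
px2_8 = 158
py2_8 = 144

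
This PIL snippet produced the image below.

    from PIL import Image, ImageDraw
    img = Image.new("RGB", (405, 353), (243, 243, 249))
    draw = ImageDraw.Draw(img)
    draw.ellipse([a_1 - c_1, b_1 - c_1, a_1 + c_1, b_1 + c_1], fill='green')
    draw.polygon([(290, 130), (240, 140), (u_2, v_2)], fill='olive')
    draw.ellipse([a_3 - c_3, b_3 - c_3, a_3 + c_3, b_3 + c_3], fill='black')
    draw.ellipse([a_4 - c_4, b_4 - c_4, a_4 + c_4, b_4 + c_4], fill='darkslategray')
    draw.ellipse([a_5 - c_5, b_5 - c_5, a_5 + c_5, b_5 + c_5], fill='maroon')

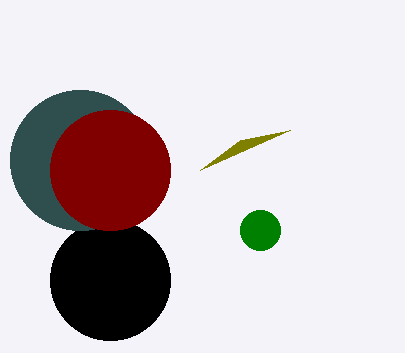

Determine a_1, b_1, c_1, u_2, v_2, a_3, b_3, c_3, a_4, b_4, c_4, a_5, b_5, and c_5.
a_1 = 260
b_1 = 230
c_1 = 20
u_2 = 200
v_2 = 170
a_3 = 110
b_3 = 280
c_3 = 60
a_4 = 80
b_4 = 160
c_4 = 70
a_5 = 110
b_5 = 170
c_5 = 60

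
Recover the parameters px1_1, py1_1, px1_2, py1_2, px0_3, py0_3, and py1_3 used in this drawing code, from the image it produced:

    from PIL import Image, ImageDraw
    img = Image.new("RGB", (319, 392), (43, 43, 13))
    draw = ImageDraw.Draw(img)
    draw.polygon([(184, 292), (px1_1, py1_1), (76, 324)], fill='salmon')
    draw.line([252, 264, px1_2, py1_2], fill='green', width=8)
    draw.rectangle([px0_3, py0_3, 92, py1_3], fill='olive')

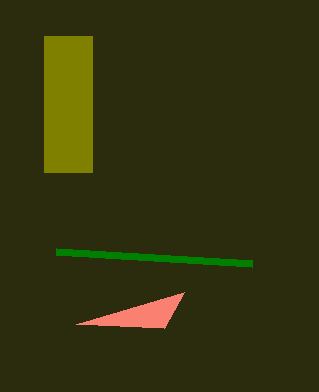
px1_1 = 164; py1_1 = 328; px1_2 = 56; py1_2 = 252; px0_3 = 44; py0_3 = 36; py1_3 = 172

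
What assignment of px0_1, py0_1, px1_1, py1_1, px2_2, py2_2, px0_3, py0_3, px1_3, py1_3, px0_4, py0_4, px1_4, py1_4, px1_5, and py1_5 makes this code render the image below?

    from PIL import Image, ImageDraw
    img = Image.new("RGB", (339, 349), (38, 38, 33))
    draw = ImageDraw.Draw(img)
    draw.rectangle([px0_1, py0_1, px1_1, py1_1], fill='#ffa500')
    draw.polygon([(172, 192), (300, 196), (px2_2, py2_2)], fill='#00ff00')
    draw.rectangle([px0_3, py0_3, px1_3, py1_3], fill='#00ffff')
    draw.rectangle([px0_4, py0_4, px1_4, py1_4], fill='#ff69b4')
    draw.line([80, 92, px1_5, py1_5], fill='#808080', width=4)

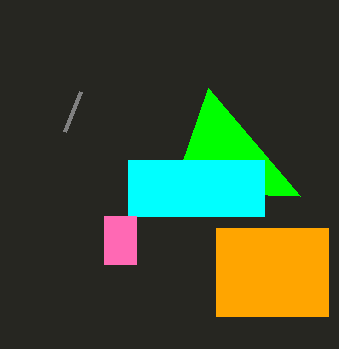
px0_1 = 216
py0_1 = 228
px1_1 = 328
py1_1 = 316
px2_2 = 208
py2_2 = 88
px0_3 = 128
py0_3 = 160
px1_3 = 264
py1_3 = 216
px0_4 = 104
py0_4 = 216
px1_4 = 136
py1_4 = 264
px1_5 = 64
py1_5 = 132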